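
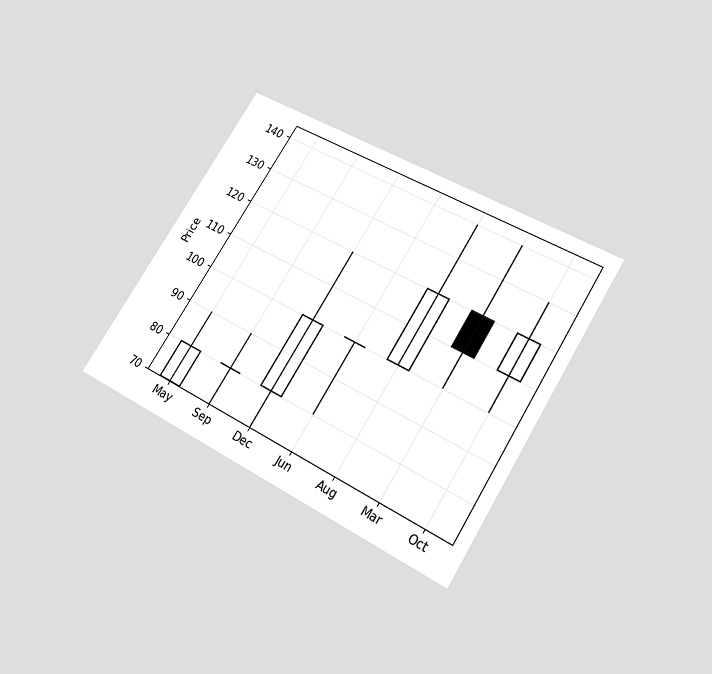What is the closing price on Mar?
110

The chart is tilted about 32° clockwise and viewed slightly from below. The Mar candle closes at 110.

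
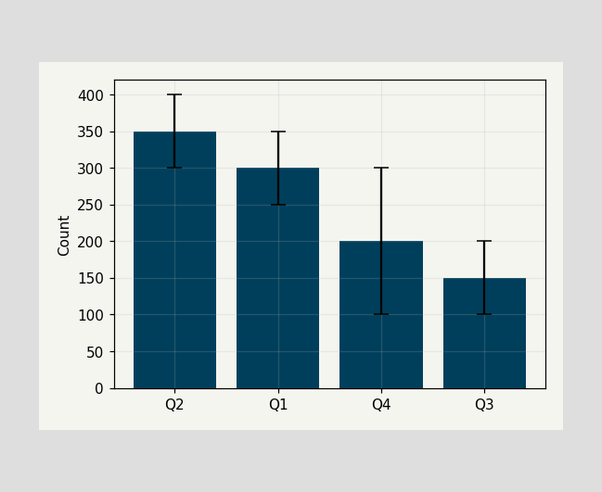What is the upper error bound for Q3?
200

The Q3 bar's upper whisker reaches 200.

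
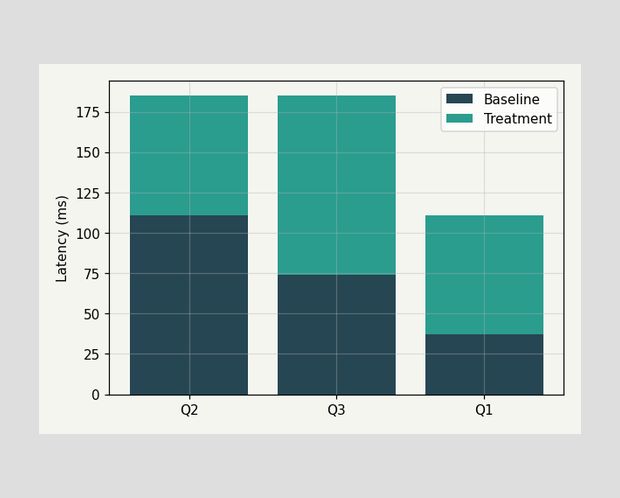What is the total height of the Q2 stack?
The Q2 stack's top reaches 185ms on the y-axis.

185ms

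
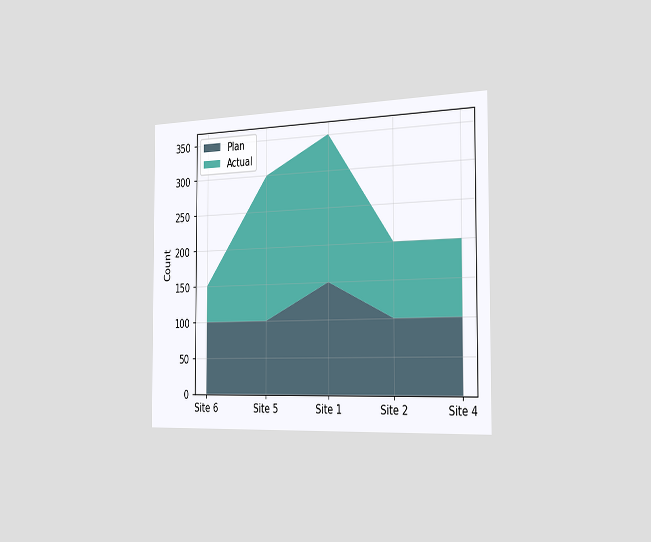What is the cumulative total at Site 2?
The chart is viewed slightly from the right. The stacked total at Site 2 reaches 200.

200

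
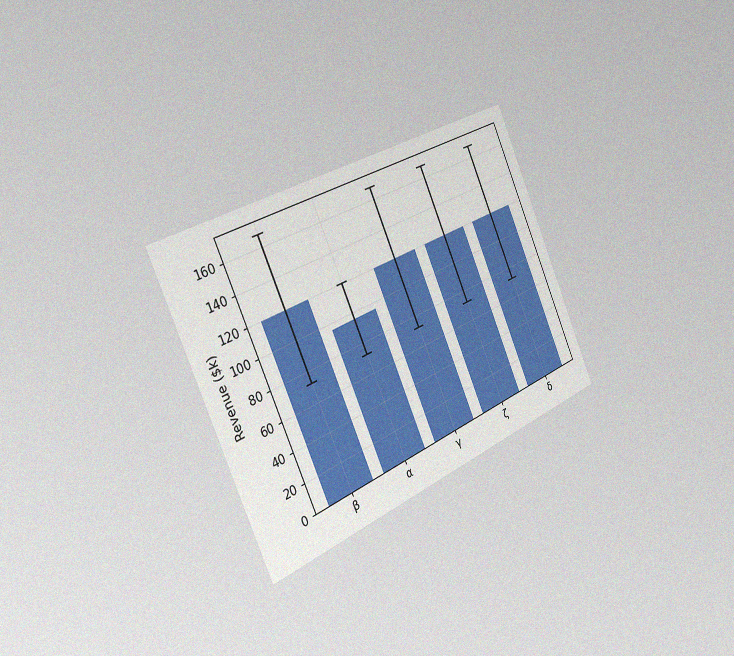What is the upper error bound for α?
$120k

The chart is tilted about 24° counter-clockwise and viewed slightly from the left, with some photo noise. The α bar's upper whisker reaches $120k.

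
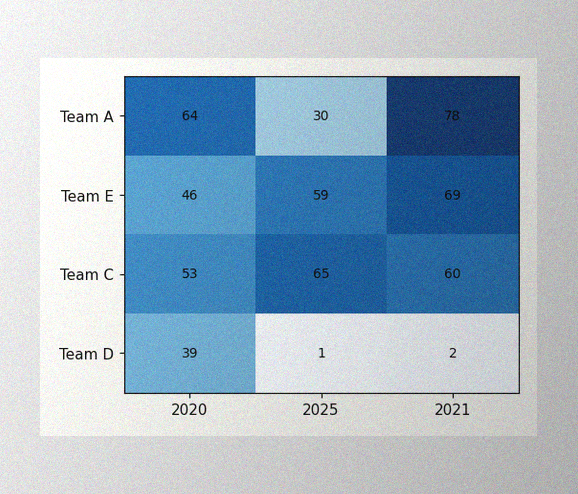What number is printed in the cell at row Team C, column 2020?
53

The image has some photo noise and uneven lighting. The (Team C, 2020) cell reads 53.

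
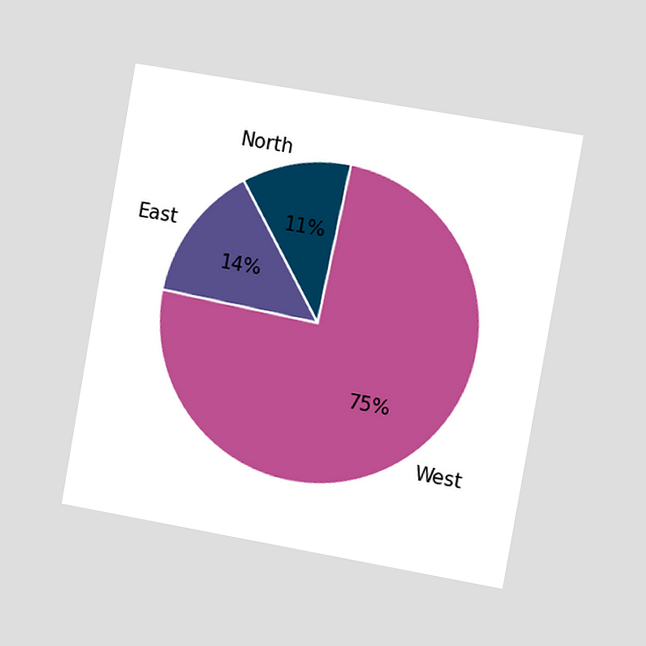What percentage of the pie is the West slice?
The chart is tilted about 10° clockwise and viewed slightly from the right. The West slice takes up 75% of the pie.

75%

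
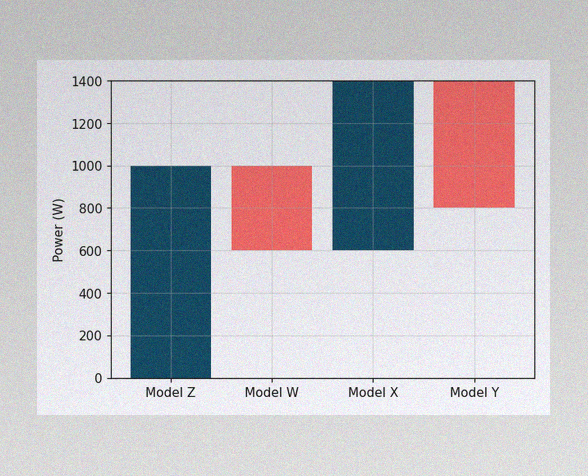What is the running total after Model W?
The image has some photo noise and uneven lighting. After Model W the running total reaches 600W.

600W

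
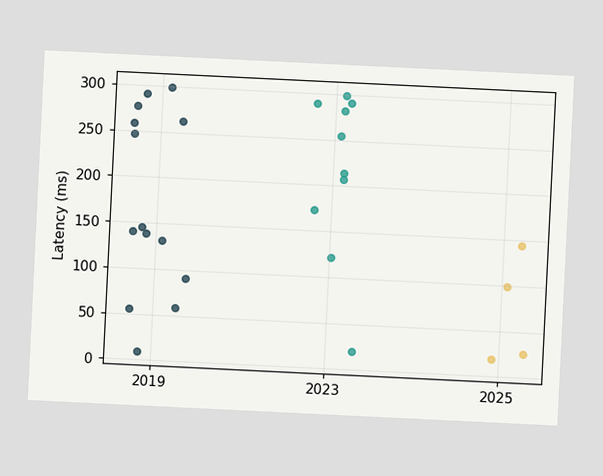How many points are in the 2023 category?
10

The chart is tilted about 3° clockwise. Counting the markers in the 2023 column gives 10.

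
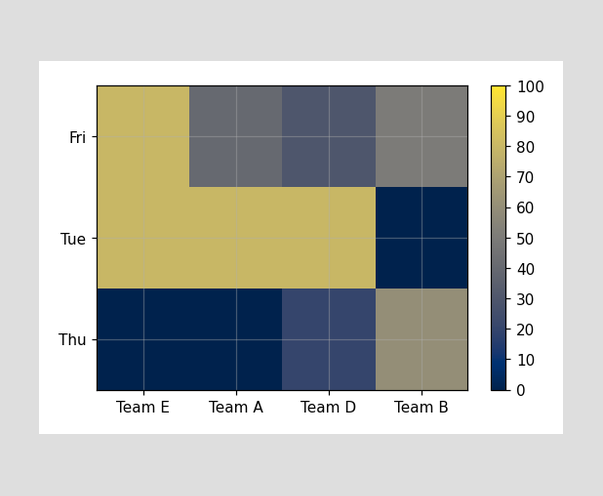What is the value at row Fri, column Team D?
Matching cell (Fri, Team D) against the colorbar gives 30.

30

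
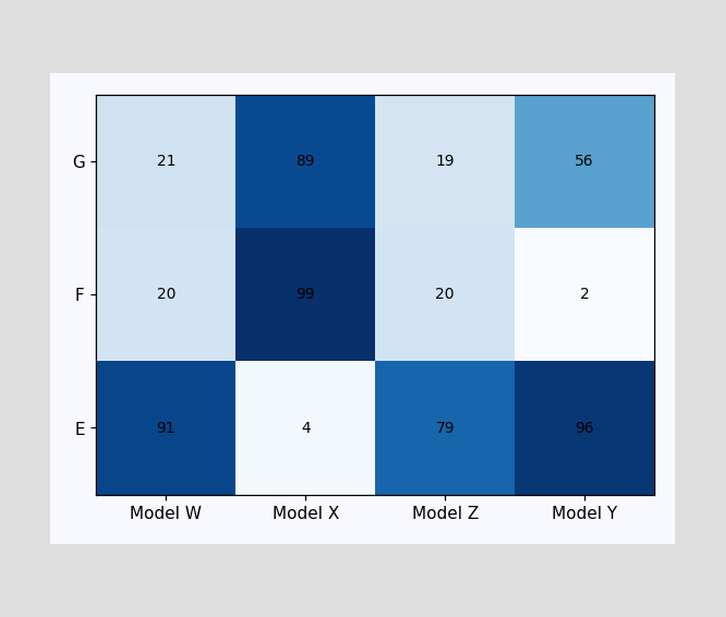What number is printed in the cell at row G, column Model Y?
56

The (G, Model Y) cell reads 56.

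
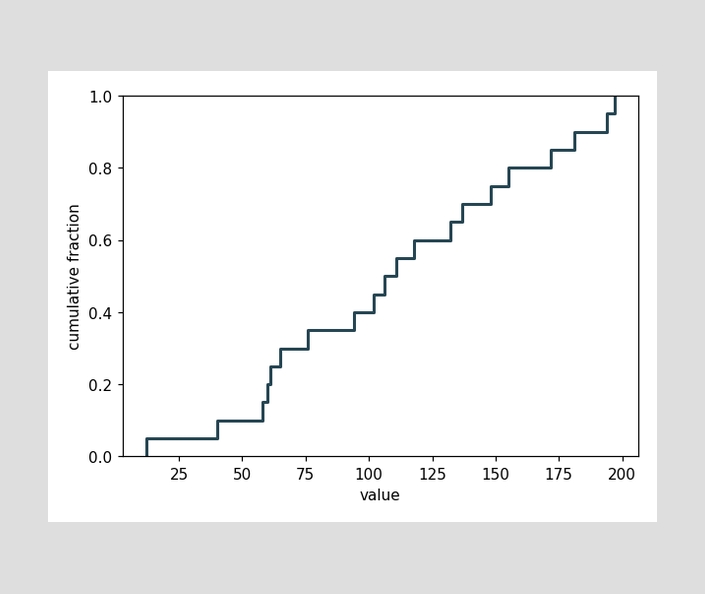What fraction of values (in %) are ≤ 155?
At x=155 the ECDF step is at 80%.

80%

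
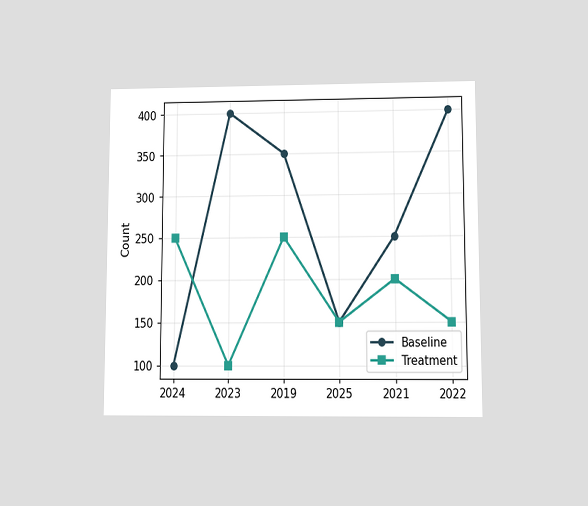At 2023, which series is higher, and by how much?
The chart is viewed at a slight angle. At 2023, Baseline sits above the other line by 300.

Baseline, by 300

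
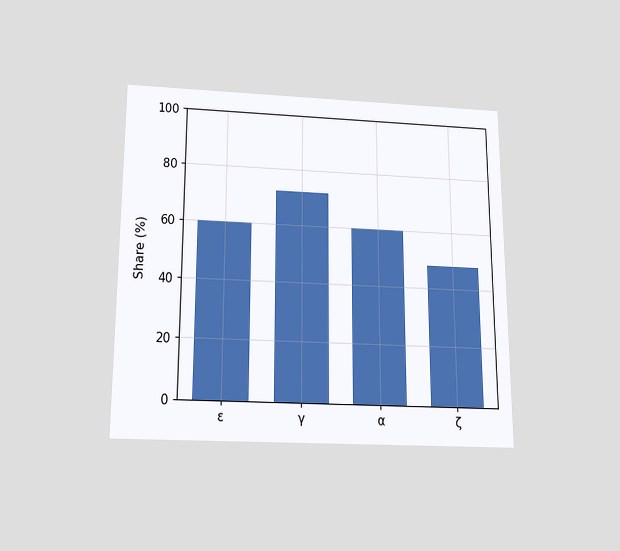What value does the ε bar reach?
The chart is viewed slightly from below. Reading along the chart's y-axis, the ε bar reaches 60%.

60%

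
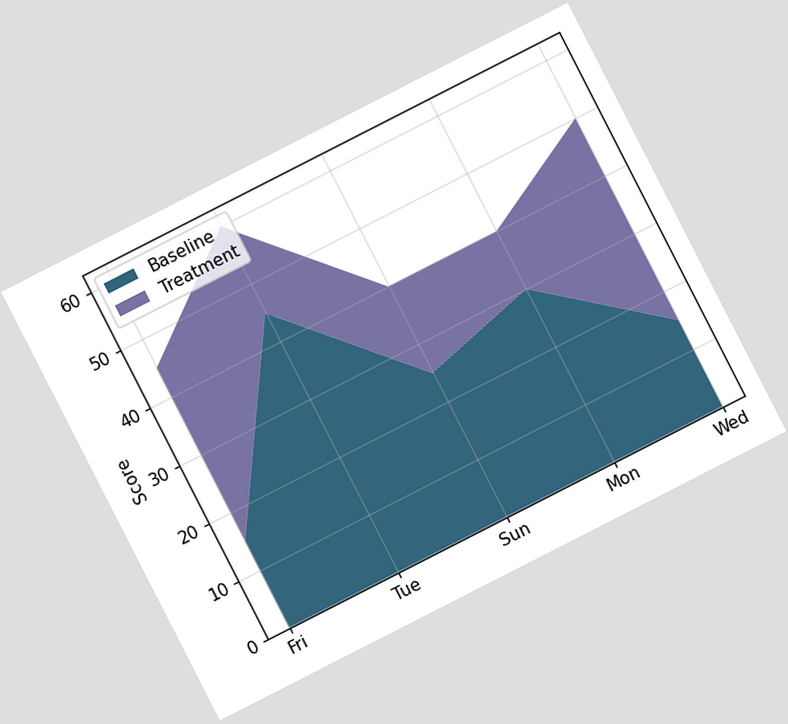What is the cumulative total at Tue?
60

The chart is tilted about 27° counter-clockwise. The stacked total at Tue reaches 60.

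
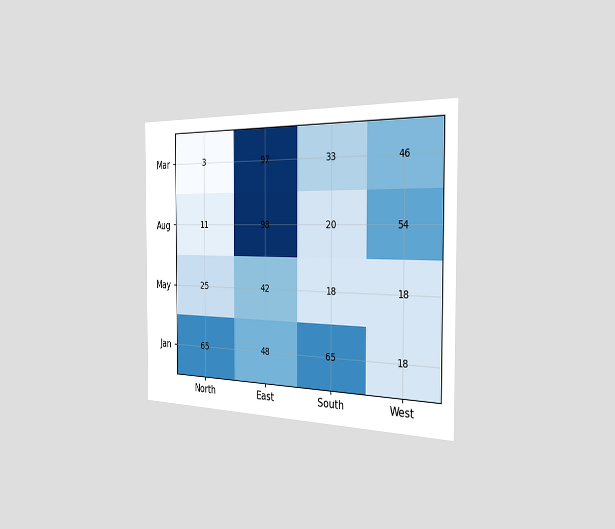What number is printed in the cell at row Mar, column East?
97

The chart is viewed slightly from the right. The (Mar, East) cell reads 97.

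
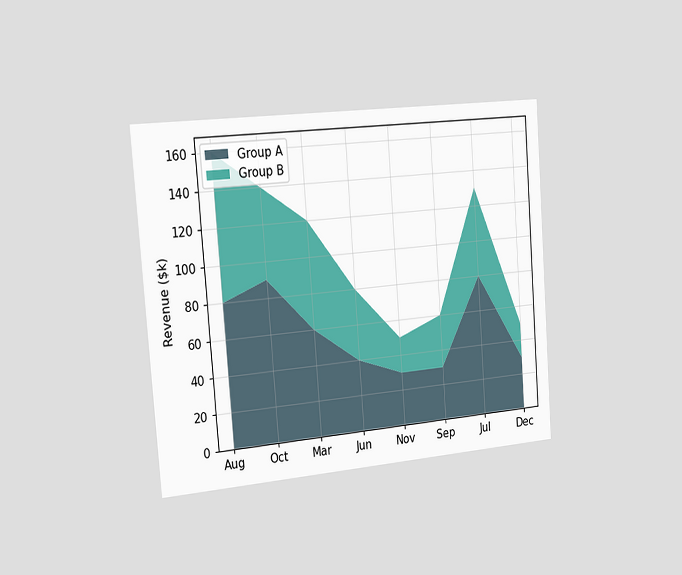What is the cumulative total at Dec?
$50k

The chart is tilted about 4° counter-clockwise and viewed slightly from the left. The stacked total at Dec reaches $50k.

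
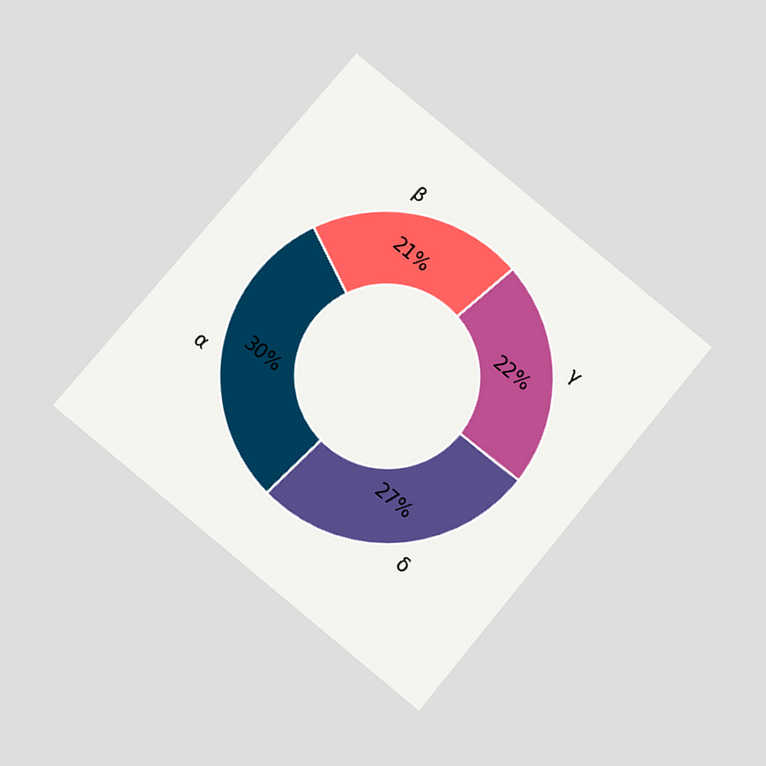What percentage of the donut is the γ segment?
The chart is tilted about 40° clockwise and viewed at a slight angle. The γ segment takes up 22% of the ring.

22%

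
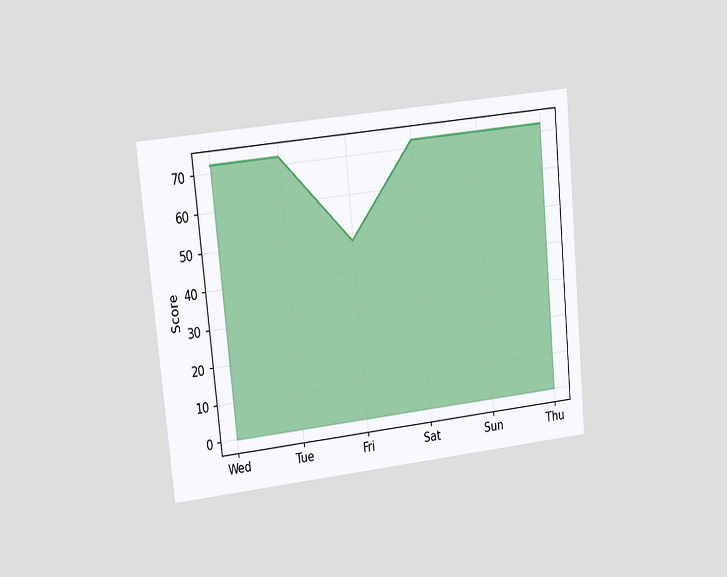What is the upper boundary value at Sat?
The chart is tilted about 6° counter-clockwise and viewed at a slight angle. At Sat the upper boundary is at 72.

72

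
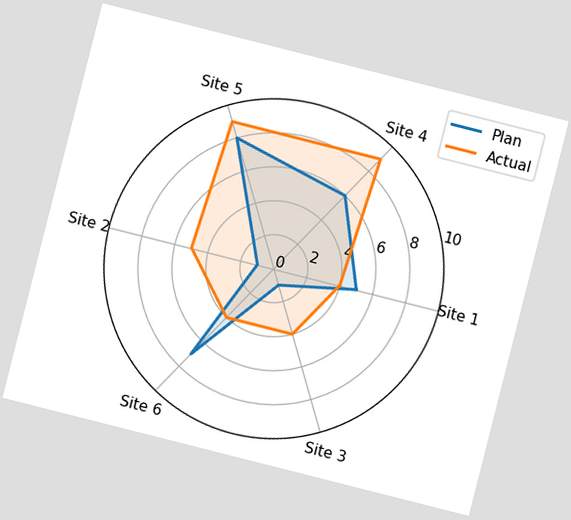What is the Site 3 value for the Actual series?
4

The chart is tilted about 14° clockwise. On the Site 3 axis, Actual reaches 4.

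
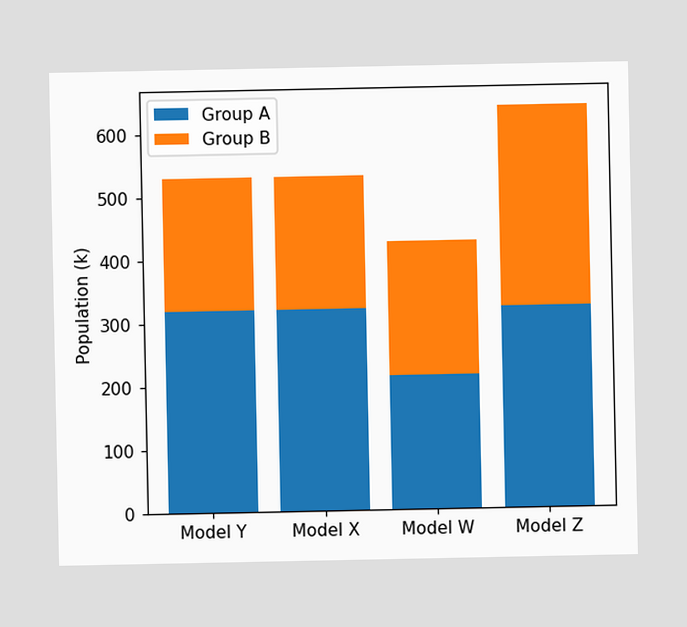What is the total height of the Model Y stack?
The Model Y stack's top reaches 530k on the y-axis.

530k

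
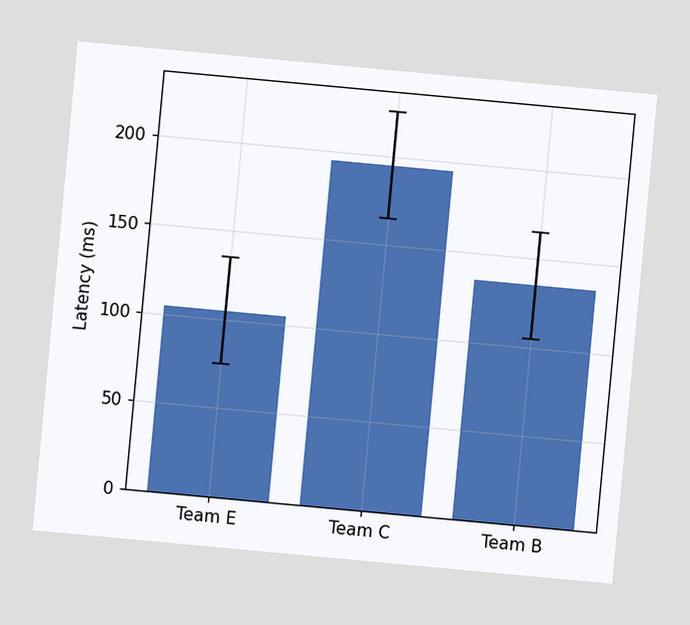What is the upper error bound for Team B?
165ms

The chart is tilted about 5° clockwise. The Team B bar's upper whisker reaches 165ms.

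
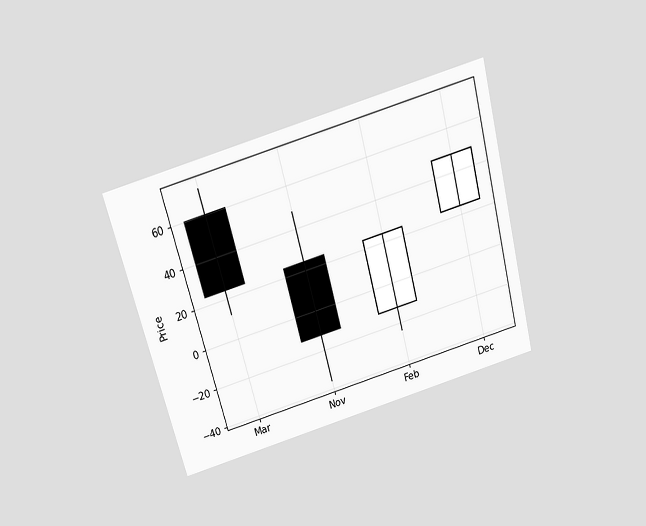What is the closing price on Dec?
48

The chart is tilted about 15° counter-clockwise and viewed slightly from above. The Dec candle closes at 48.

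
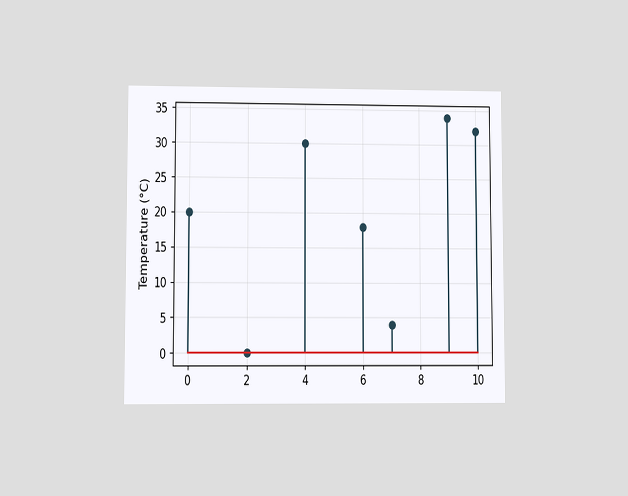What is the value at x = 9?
34°C

The chart is viewed at a slight angle. The stem at x=9 reaches 34°C.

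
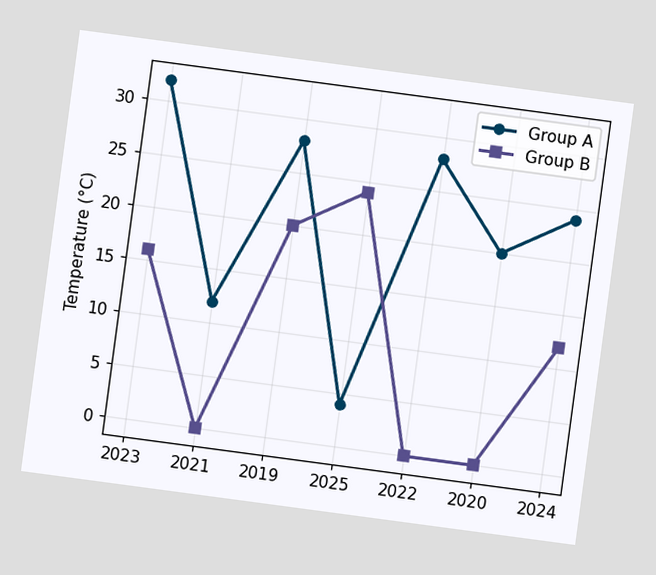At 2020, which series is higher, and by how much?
The chart is tilted about 8° clockwise. At 2020, Group A sits above the other line by 20°C.

Group A, by 20°C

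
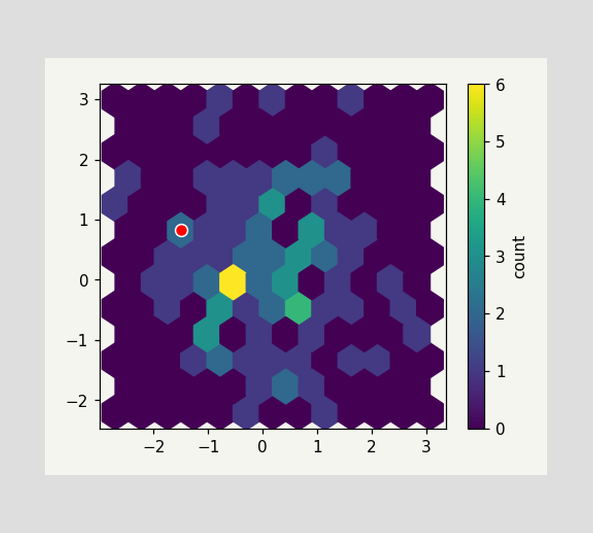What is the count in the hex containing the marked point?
The marked hex reads 2 on the colorbar.

2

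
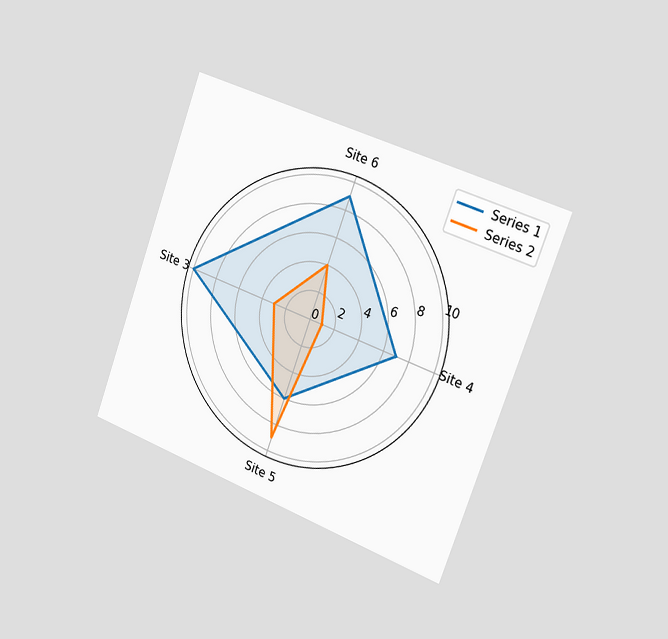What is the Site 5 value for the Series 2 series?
The chart is tilted about 20° clockwise and viewed slightly from the right. On the Site 5 axis, Series 2 reaches 9.

9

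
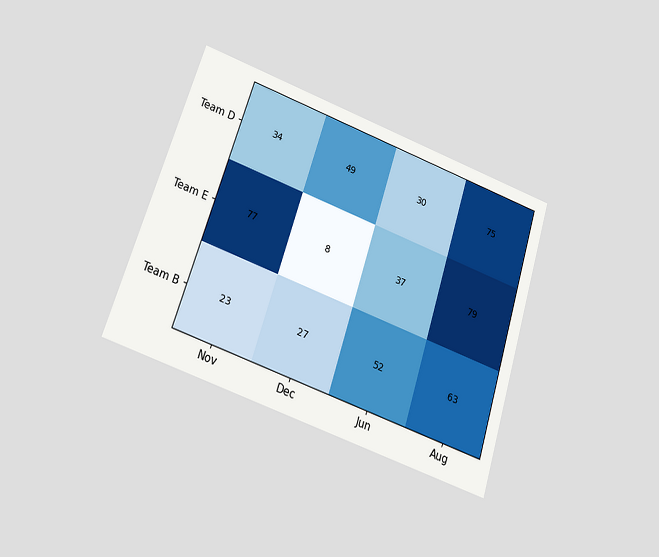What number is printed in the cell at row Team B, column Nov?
The chart is tilted about 18° clockwise and viewed at a slight angle. The (Team B, Nov) cell reads 23.

23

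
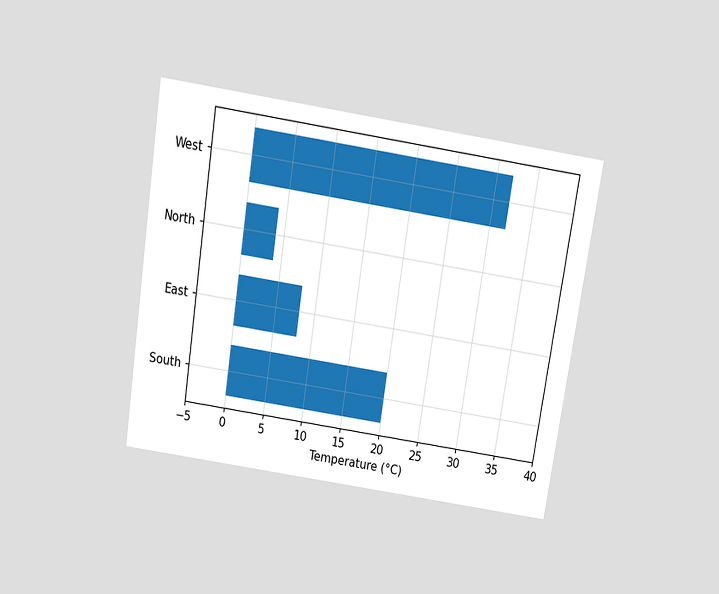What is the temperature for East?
8°C

The chart is tilted about 9° clockwise and viewed slightly from above. Reading along the chart's x-axis, the East bar reaches 8°C.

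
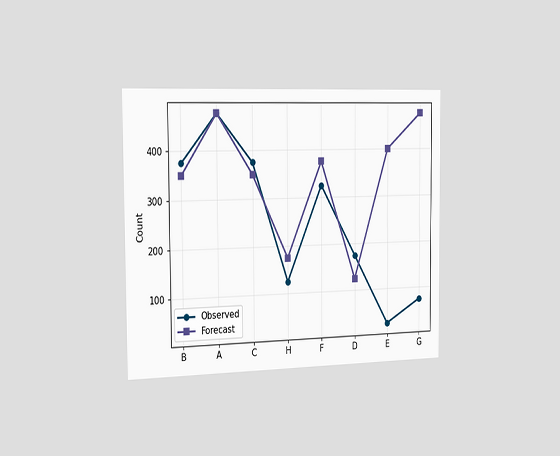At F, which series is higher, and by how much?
Forecast, by 50

The chart is viewed slightly from the left. At F, Forecast sits above the other line by 50.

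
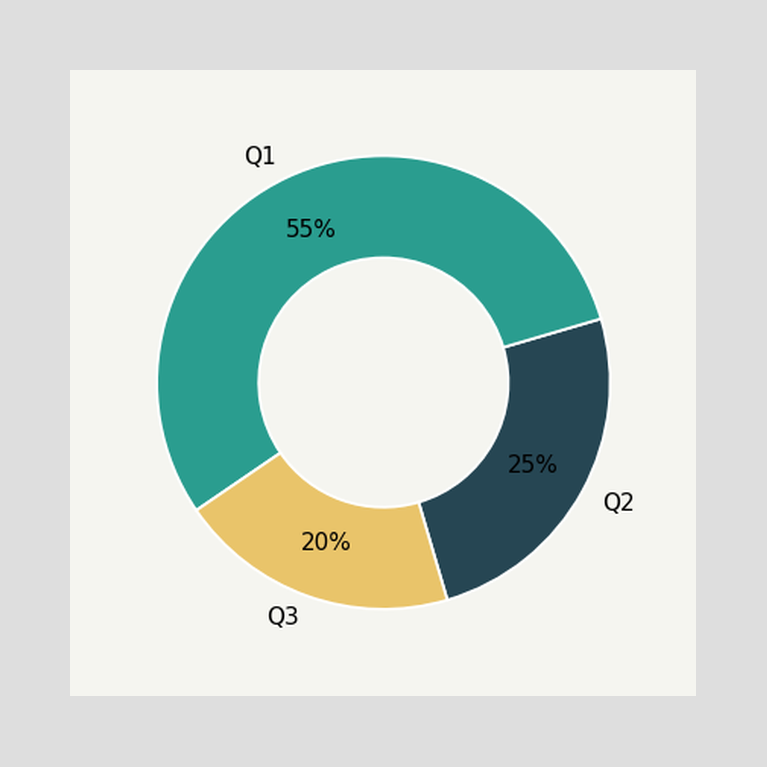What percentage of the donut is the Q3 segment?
20%

The Q3 segment takes up 20% of the ring.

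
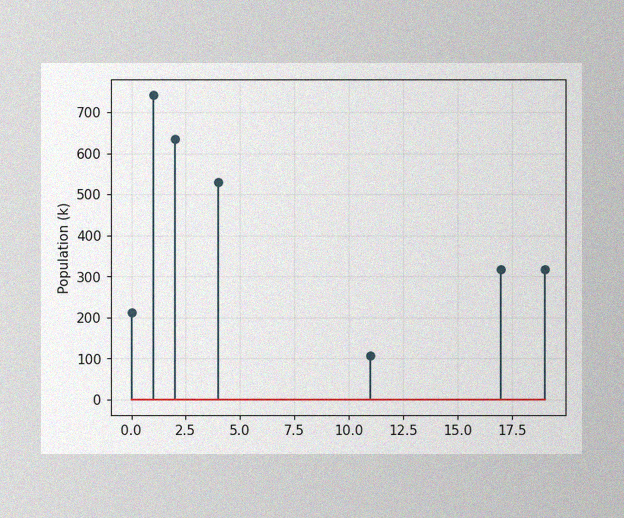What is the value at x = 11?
The image has some photo noise and uneven lighting. The stem at x=11 reaches 106k.

106k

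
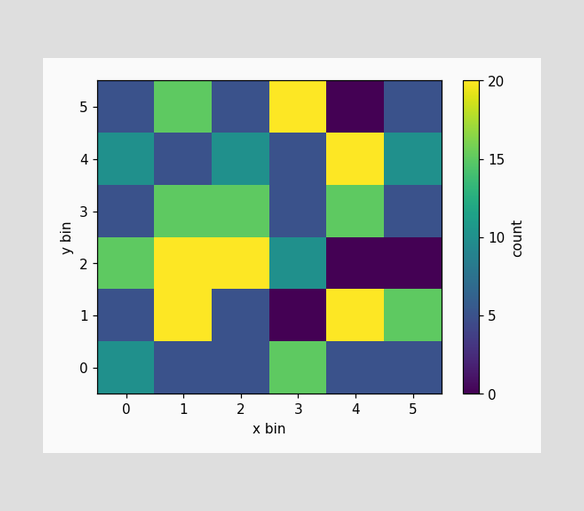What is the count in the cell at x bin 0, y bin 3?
Matching the cell (0, 3) against the colorbar gives 5.

5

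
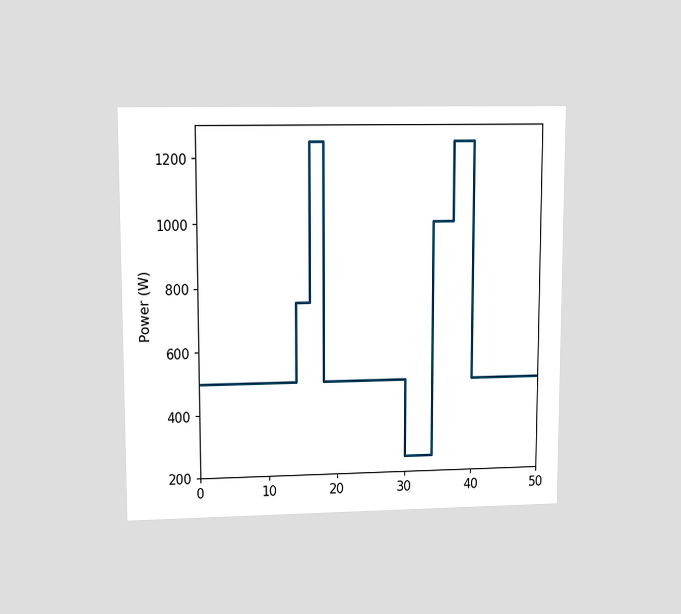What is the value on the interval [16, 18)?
1250W

The chart is viewed at a slight angle. On [16, 18) the step sits at 1250W.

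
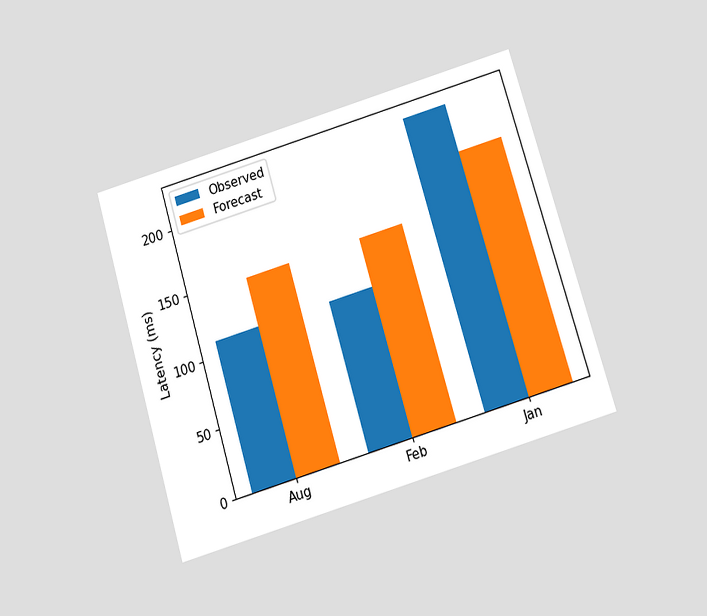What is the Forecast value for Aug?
148ms

The chart is tilted about 17° counter-clockwise and viewed slightly from below. The Forecast bar at Aug reaches 148ms on the y-axis.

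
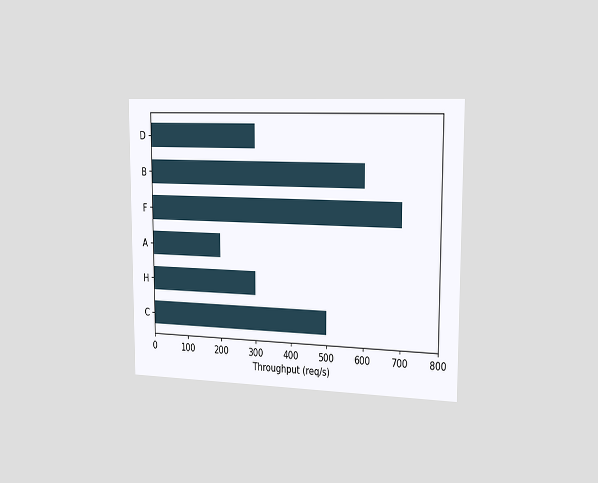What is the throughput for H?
300req/s

The chart is viewed slightly from the right. Reading along the chart's x-axis, the H bar reaches 300req/s.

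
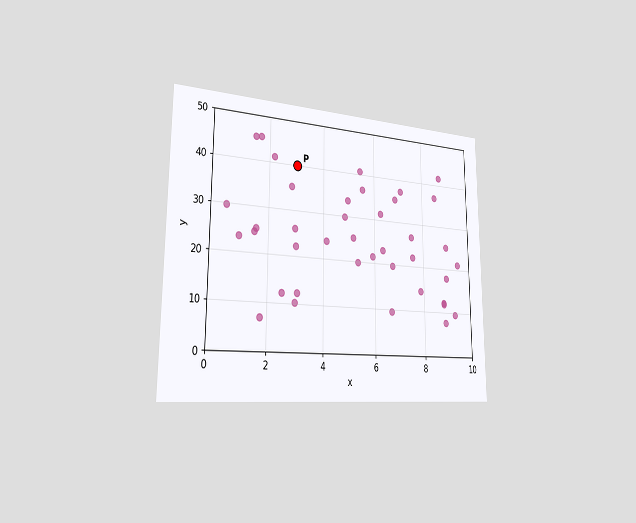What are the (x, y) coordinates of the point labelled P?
The chart is viewed slightly from the left. Following the gridlines from P to each axis, P sits at (3, 40).

(3, 40)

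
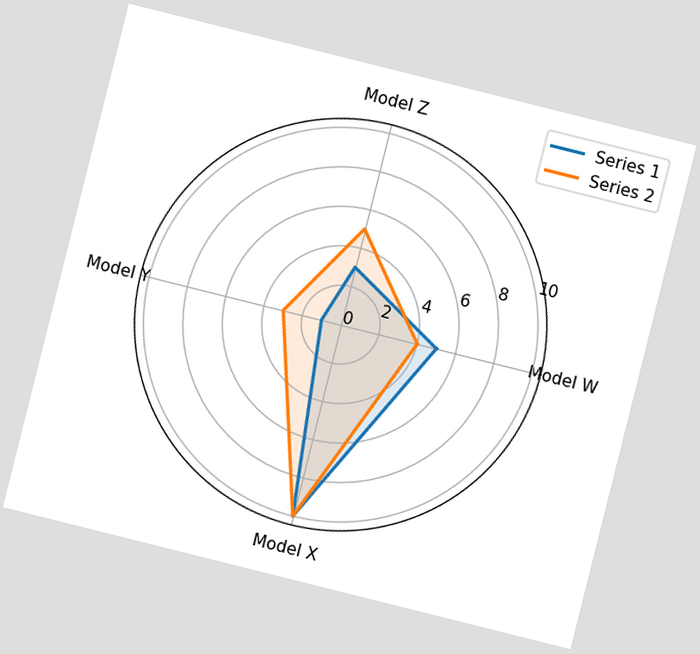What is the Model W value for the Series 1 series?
The chart is tilted about 14° clockwise. On the Model W axis, Series 1 reaches 5.

5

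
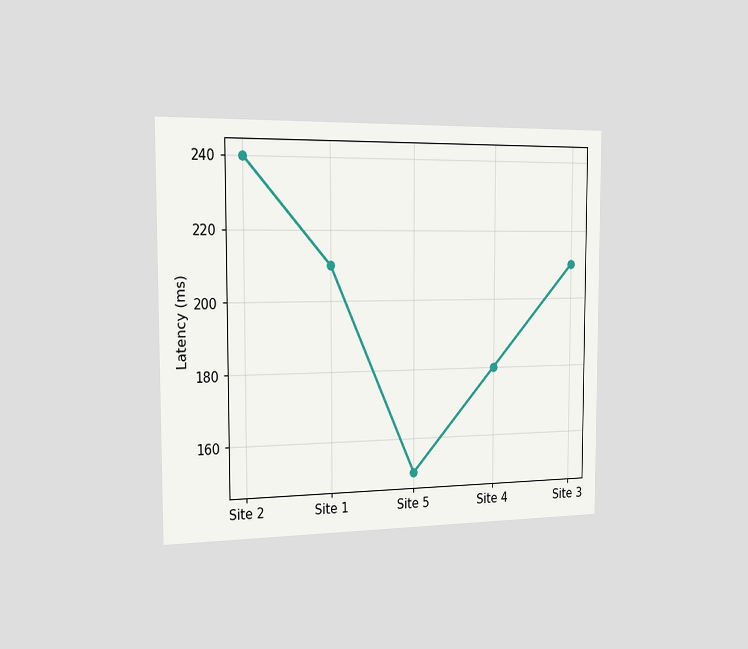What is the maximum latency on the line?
240ms

The chart is viewed slightly from the left. The highest point is at Site 2, and reading across to the y-axis gives 240ms.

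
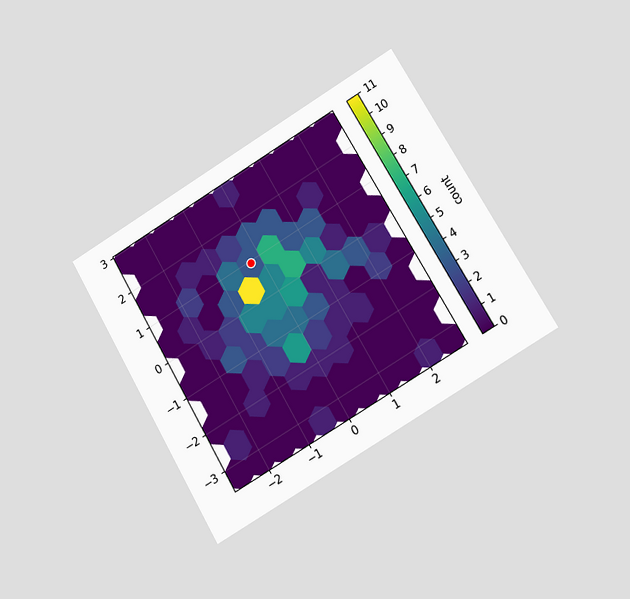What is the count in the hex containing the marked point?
3

The chart is tilted about 30° counter-clockwise and viewed slightly from the right. The marked hex reads 3 on the colorbar.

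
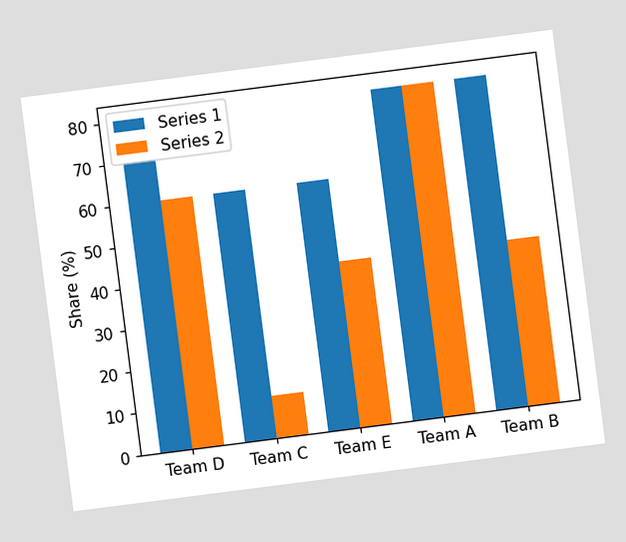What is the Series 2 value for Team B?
The chart is tilted about 7° counter-clockwise. The Series 2 bar at Team B reaches 40% on the y-axis.

40%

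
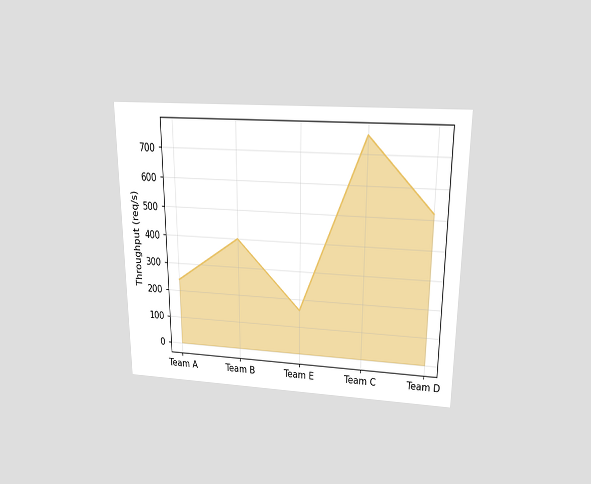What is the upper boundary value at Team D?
520req/s

The chart is viewed slightly from above. At Team D the upper boundary is at 520req/s.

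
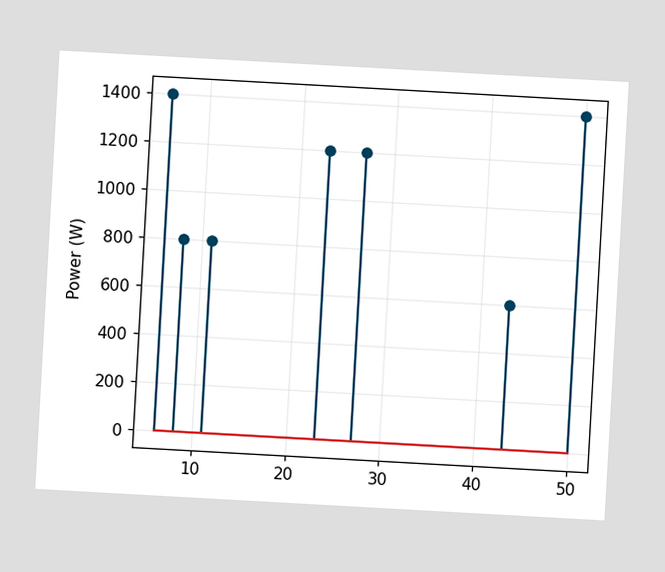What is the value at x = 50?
The chart is tilted about 3° clockwise. The stem at x=50 reaches 1400W.

1400W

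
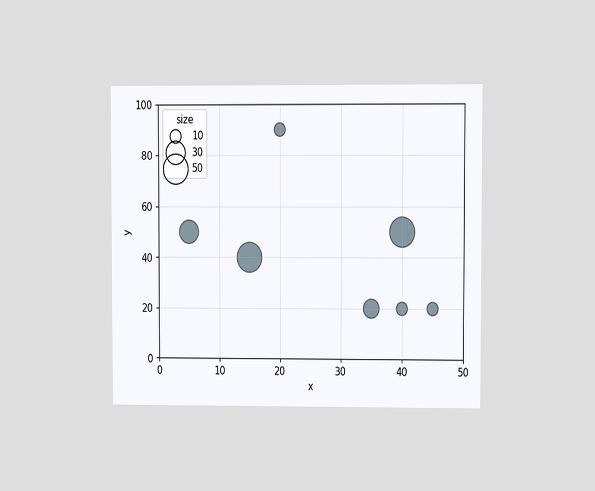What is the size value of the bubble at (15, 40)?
50

The chart is viewed at a slight angle. Matching the bubble at (15, 40) against the size legend gives 50.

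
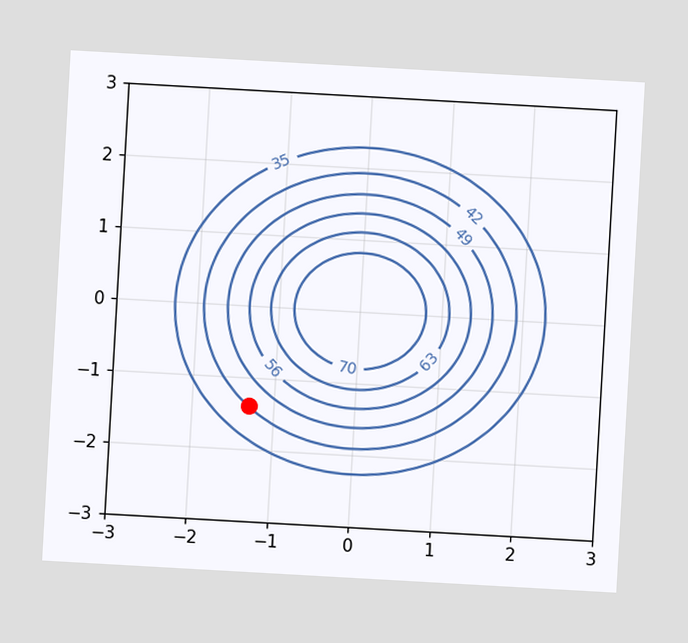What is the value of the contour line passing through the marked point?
42

The chart is tilted about 3° clockwise. The marked point sits on the contour labelled 42.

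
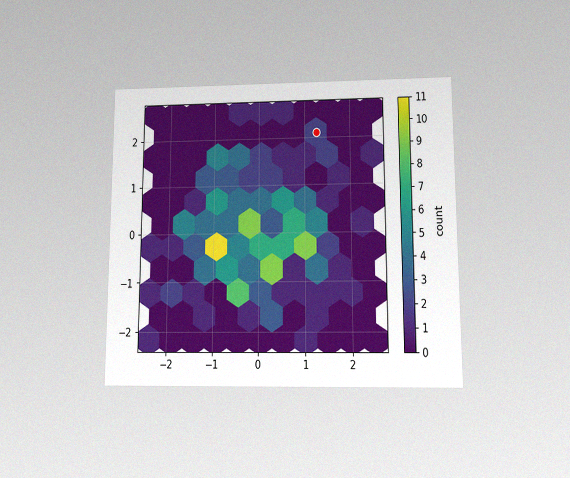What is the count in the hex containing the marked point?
2

The chart is viewed at a slight angle, with some photo noise. The marked hex reads 2 on the colorbar.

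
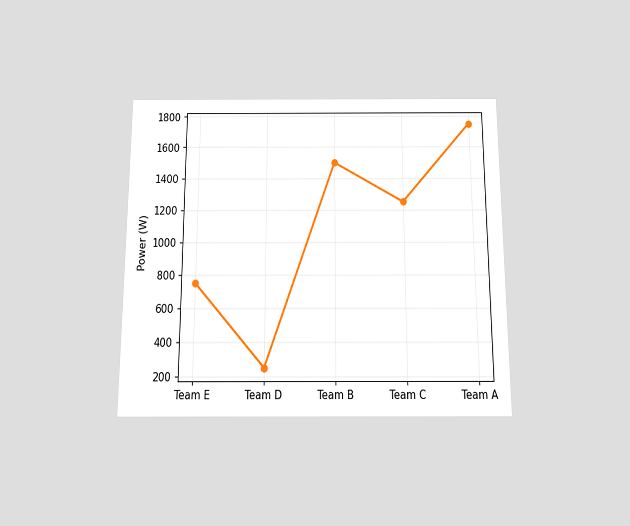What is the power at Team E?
The chart is viewed slightly from below. At Team E, the line is at 750W.

750W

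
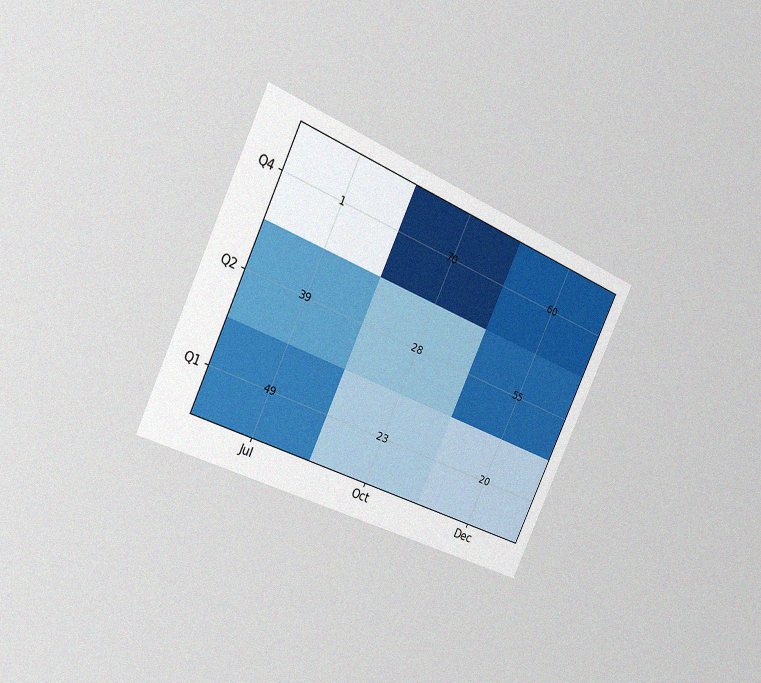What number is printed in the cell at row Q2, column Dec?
The chart is tilted about 25° clockwise and viewed slightly from the left, with some photo noise. The (Q2, Dec) cell reads 55.

55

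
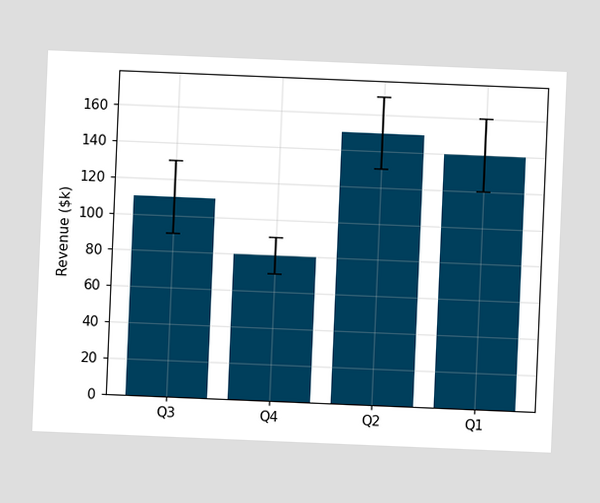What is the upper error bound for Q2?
The chart is tilted about 2° clockwise. The Q2 bar's upper whisker reaches $170k.

$170k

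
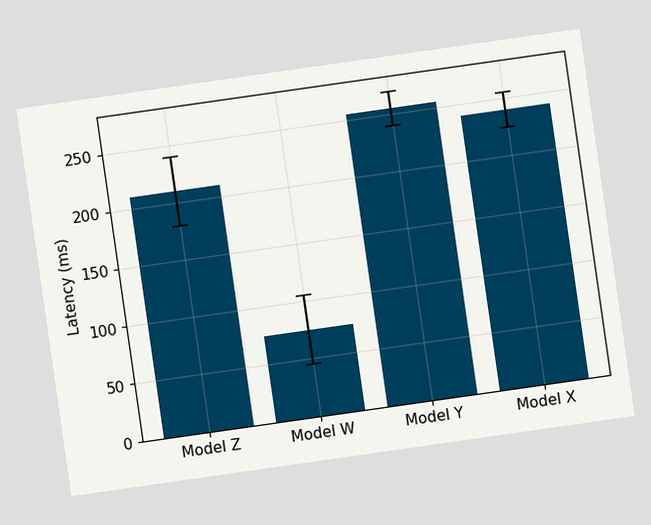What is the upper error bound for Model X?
The chart is tilted about 8° counter-clockwise. The Model X bar's upper whisker reaches 255ms.

255ms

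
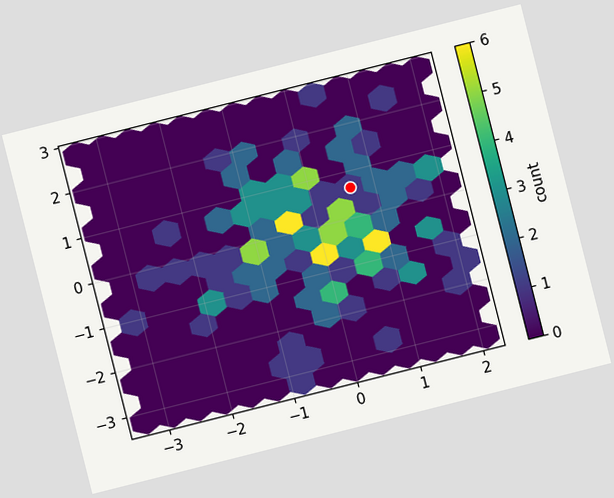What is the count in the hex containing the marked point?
1

The chart is tilted about 14° counter-clockwise. The marked hex reads 1 on the colorbar.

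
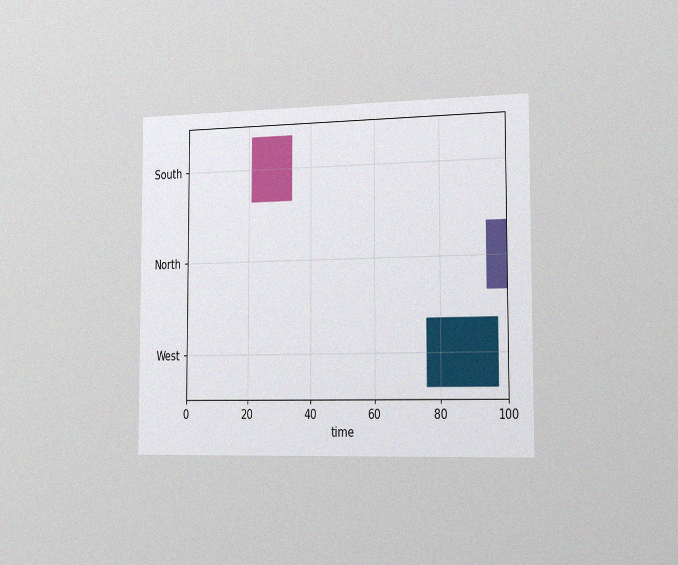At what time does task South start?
The chart is viewed slightly from the right, with some photo noise. The South bar begins at t=21.

21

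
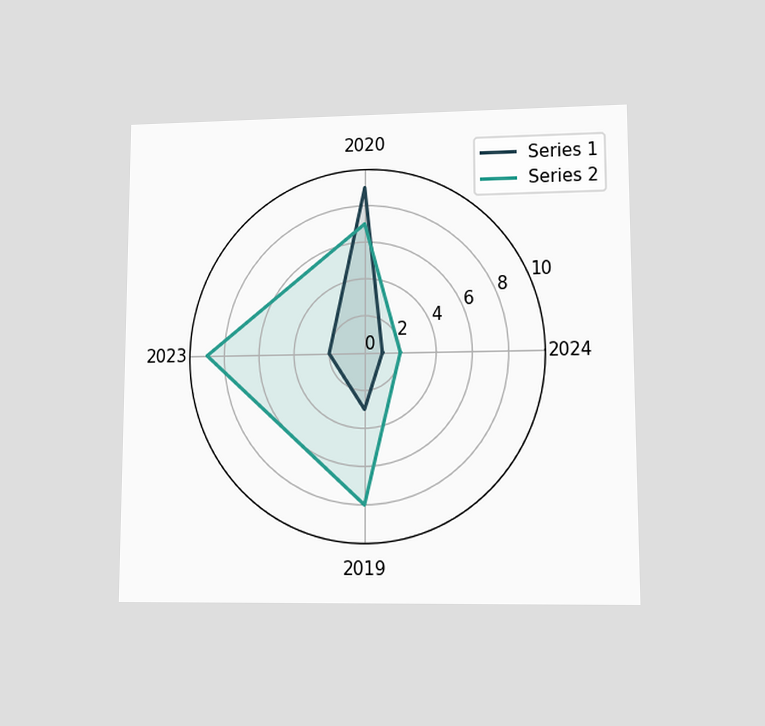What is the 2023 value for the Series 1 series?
2

The chart is viewed at a slight angle. On the 2023 axis, Series 1 reaches 2.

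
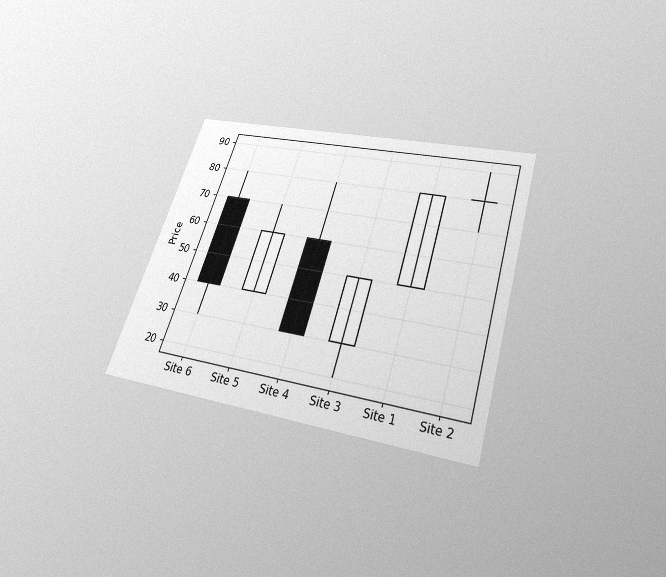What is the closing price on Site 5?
60

The chart is tilted about 18° clockwise and viewed slightly from below, with some photo noise. The Site 5 candle closes at 60.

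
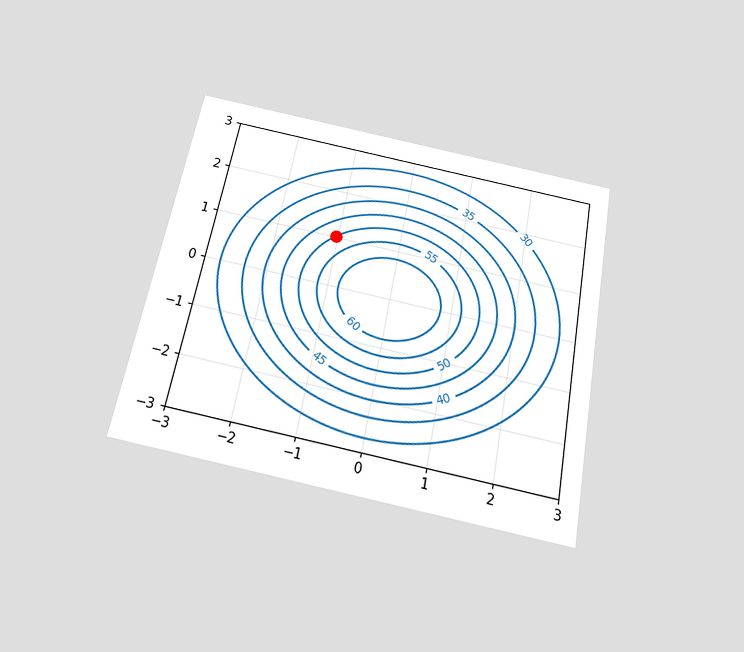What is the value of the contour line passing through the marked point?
The chart is tilted about 11° clockwise and viewed slightly from below. The marked point sits on the contour labelled 50.

50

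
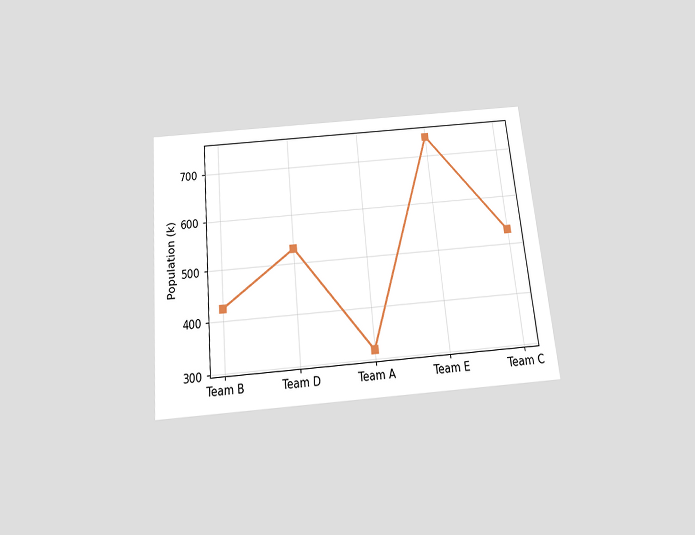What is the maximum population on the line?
742k

The chart is tilted about 5° counter-clockwise and viewed slightly from below. The highest point is at Team E, and reading across to the y-axis gives 742k.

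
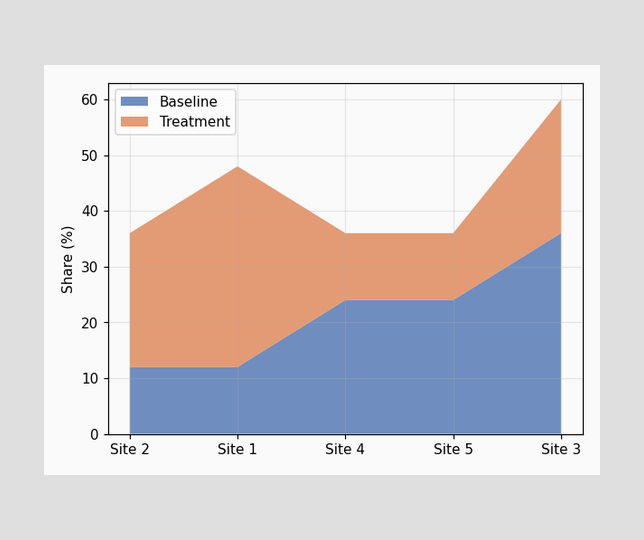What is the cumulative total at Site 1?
48%

The stacked total at Site 1 reaches 48%.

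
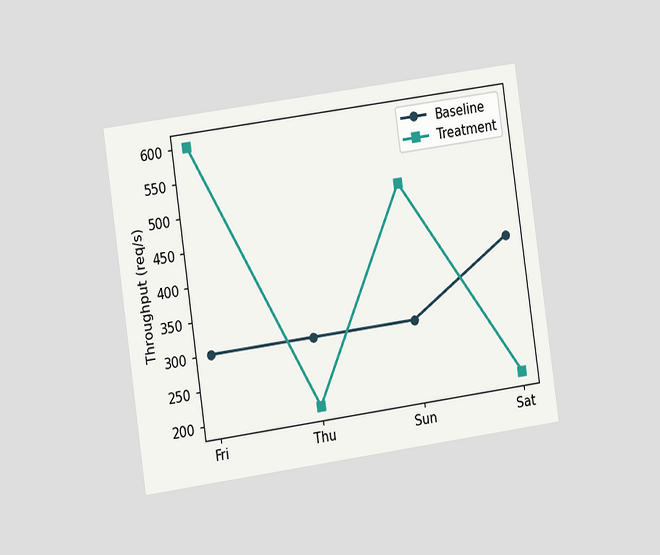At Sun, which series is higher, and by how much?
Treatment, by 200req/s

The chart is tilted about 8° counter-clockwise and viewed at a slight angle. At Sun, Treatment sits above the other line by 200req/s.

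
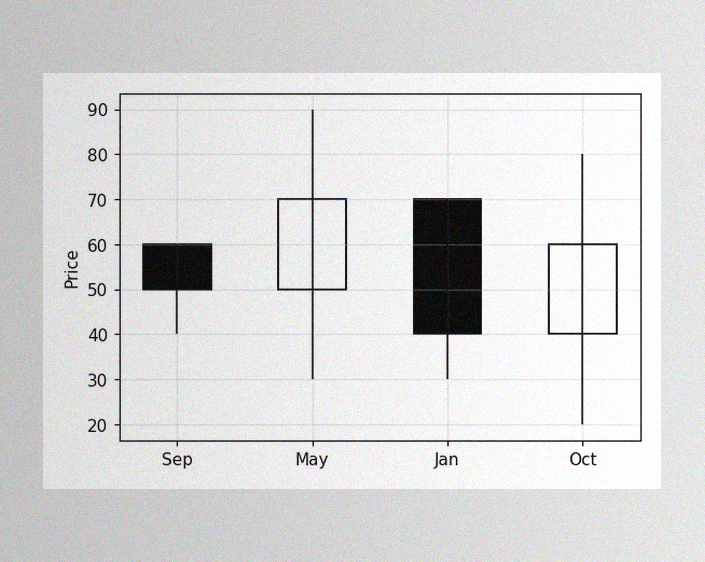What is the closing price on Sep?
50

The image has some photo noise and uneven lighting. The Sep candle closes at 50.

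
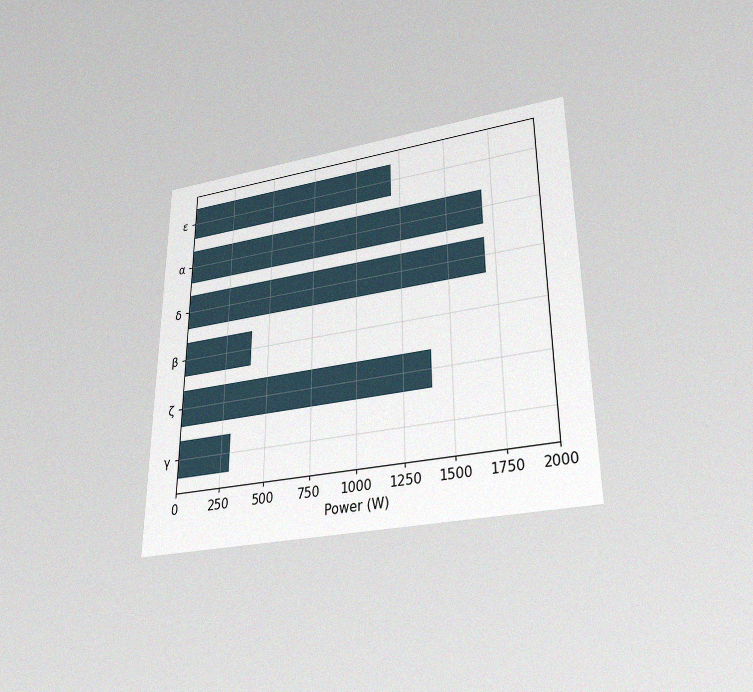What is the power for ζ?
The chart is viewed slightly from below, with some photo noise. Reading along the chart's x-axis, the ζ bar reaches 1400W.

1400W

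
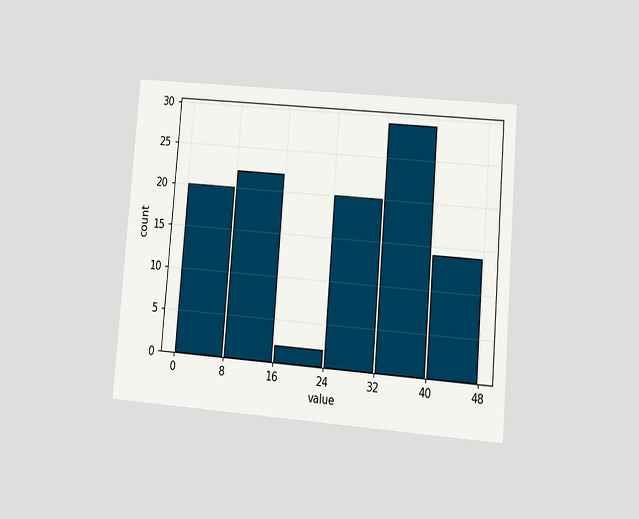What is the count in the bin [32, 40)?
The chart is tilted about 5° clockwise and viewed at a slight angle. The [32, 40) bin has height 29.

29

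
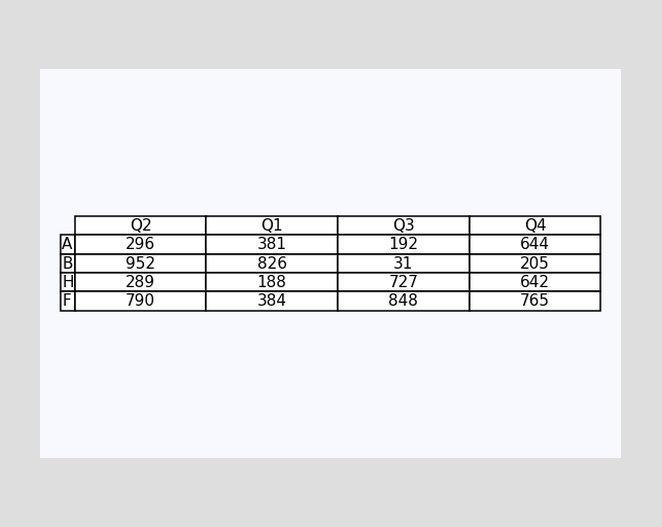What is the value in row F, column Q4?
The (F, Q4) cell reads 765.

765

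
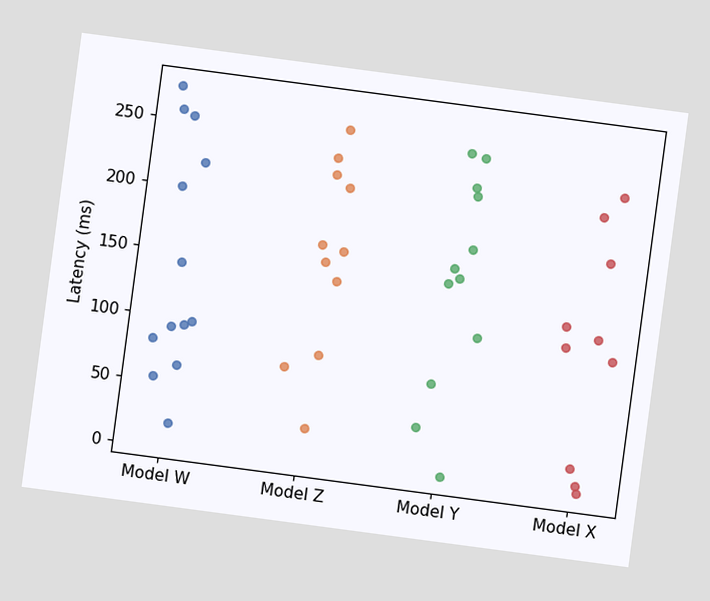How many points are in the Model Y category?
12

The chart is tilted about 8° clockwise. Counting the markers in the Model Y column gives 12.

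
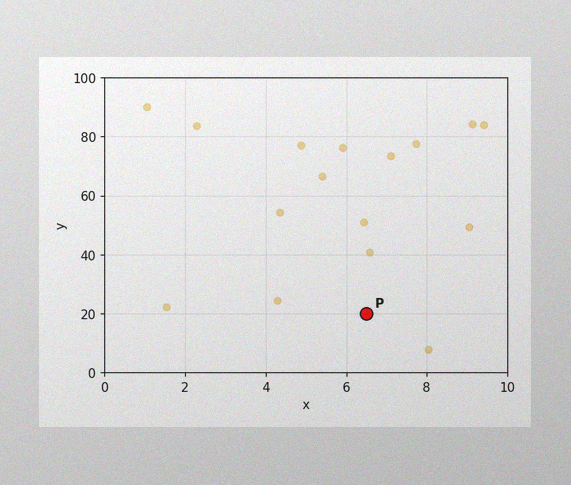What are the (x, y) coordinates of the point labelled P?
(6.5, 20)

The image has some photo noise and uneven lighting. Following the gridlines from P to each axis, P sits at (6.5, 20).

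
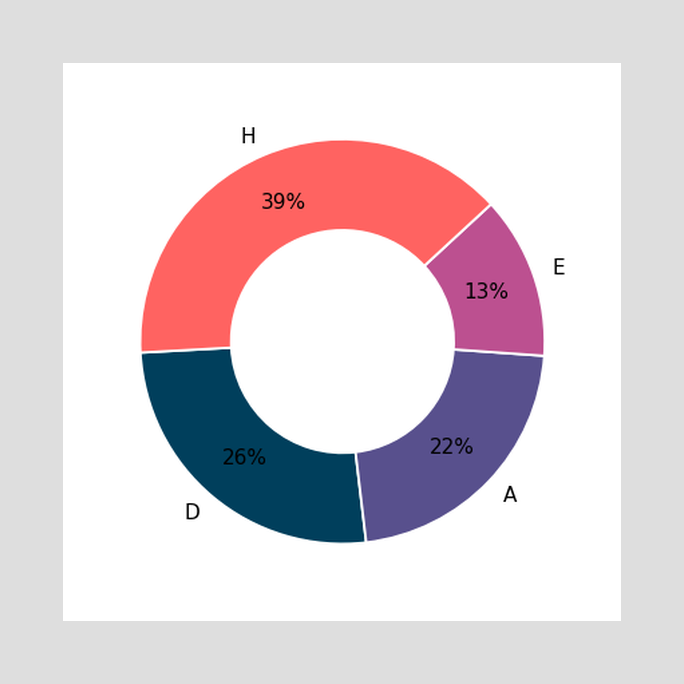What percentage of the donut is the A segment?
The A segment takes up 22% of the ring.

22%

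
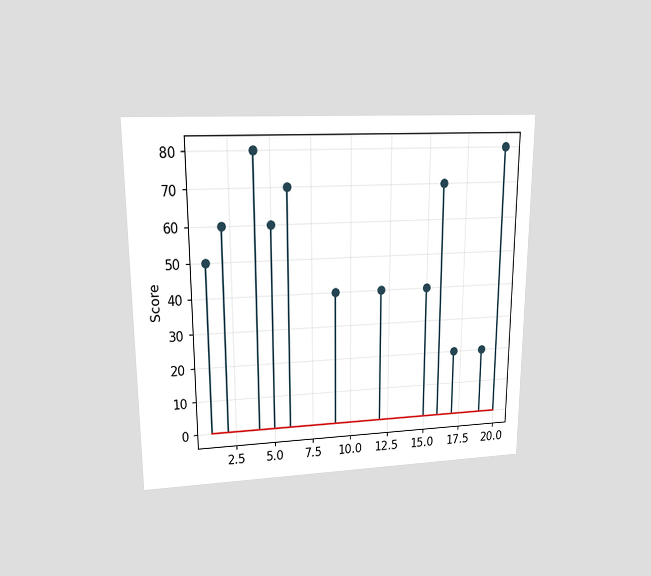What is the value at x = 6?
The chart is viewed at a slight angle. The stem at x=6 reaches 70.

70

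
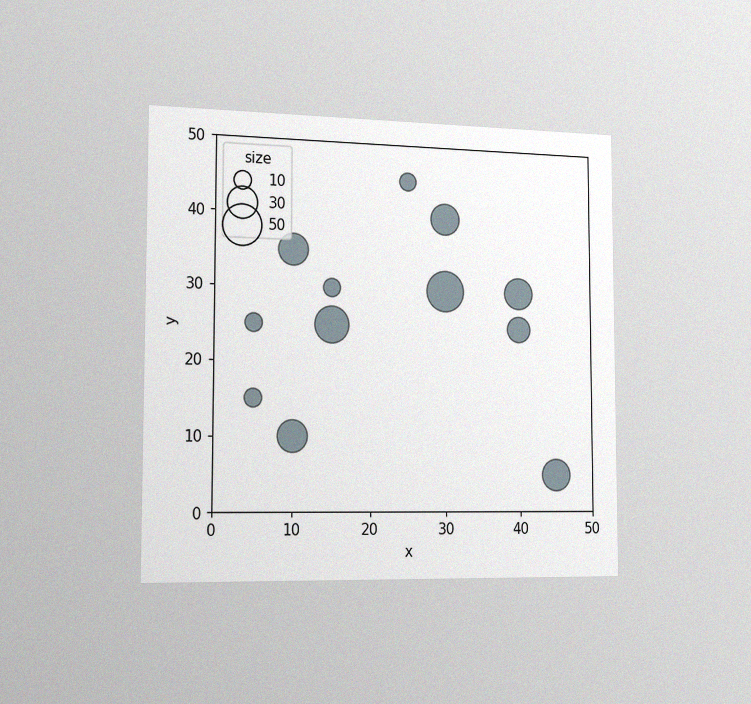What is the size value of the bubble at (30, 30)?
50

The chart is viewed slightly from the left, with some photo noise. Matching the bubble at (30, 30) against the size legend gives 50.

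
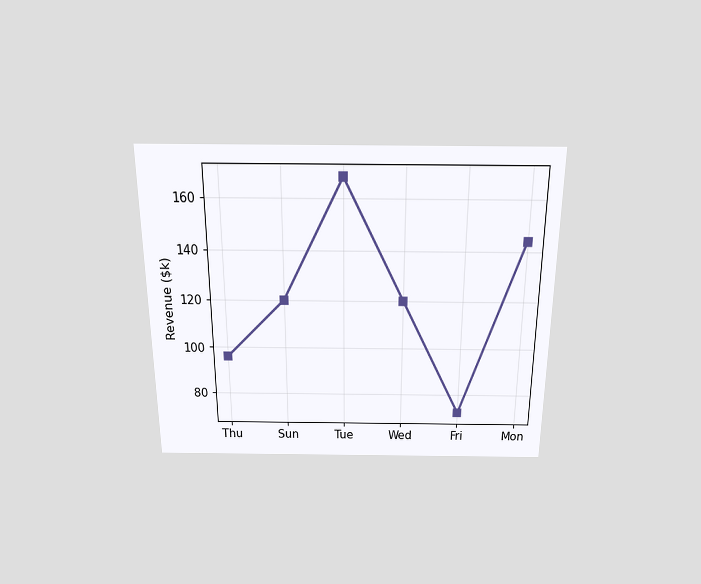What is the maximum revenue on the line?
$168k

The chart is viewed slightly from above. The highest point is at Tue, and reading across to the y-axis gives $168k.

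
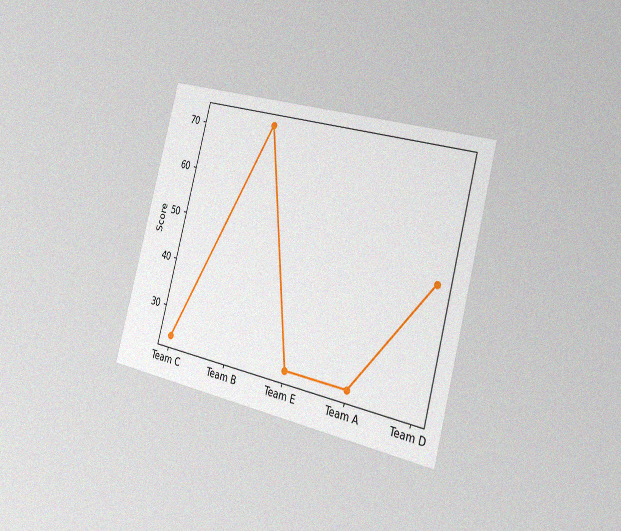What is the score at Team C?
The chart is tilted about 15° clockwise and viewed slightly from the right, with some photo noise. At Team C, the line is at 24.

24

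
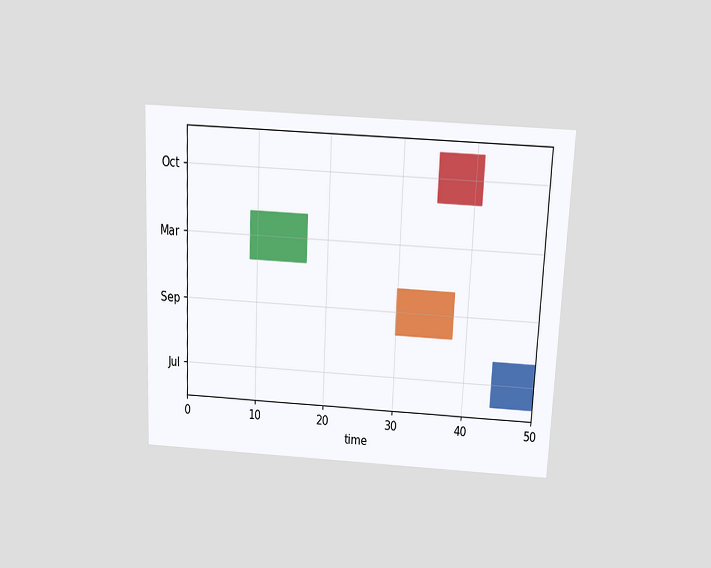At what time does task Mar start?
9

The chart is tilted about 3° clockwise and viewed slightly from above. The Mar bar begins at t=9.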